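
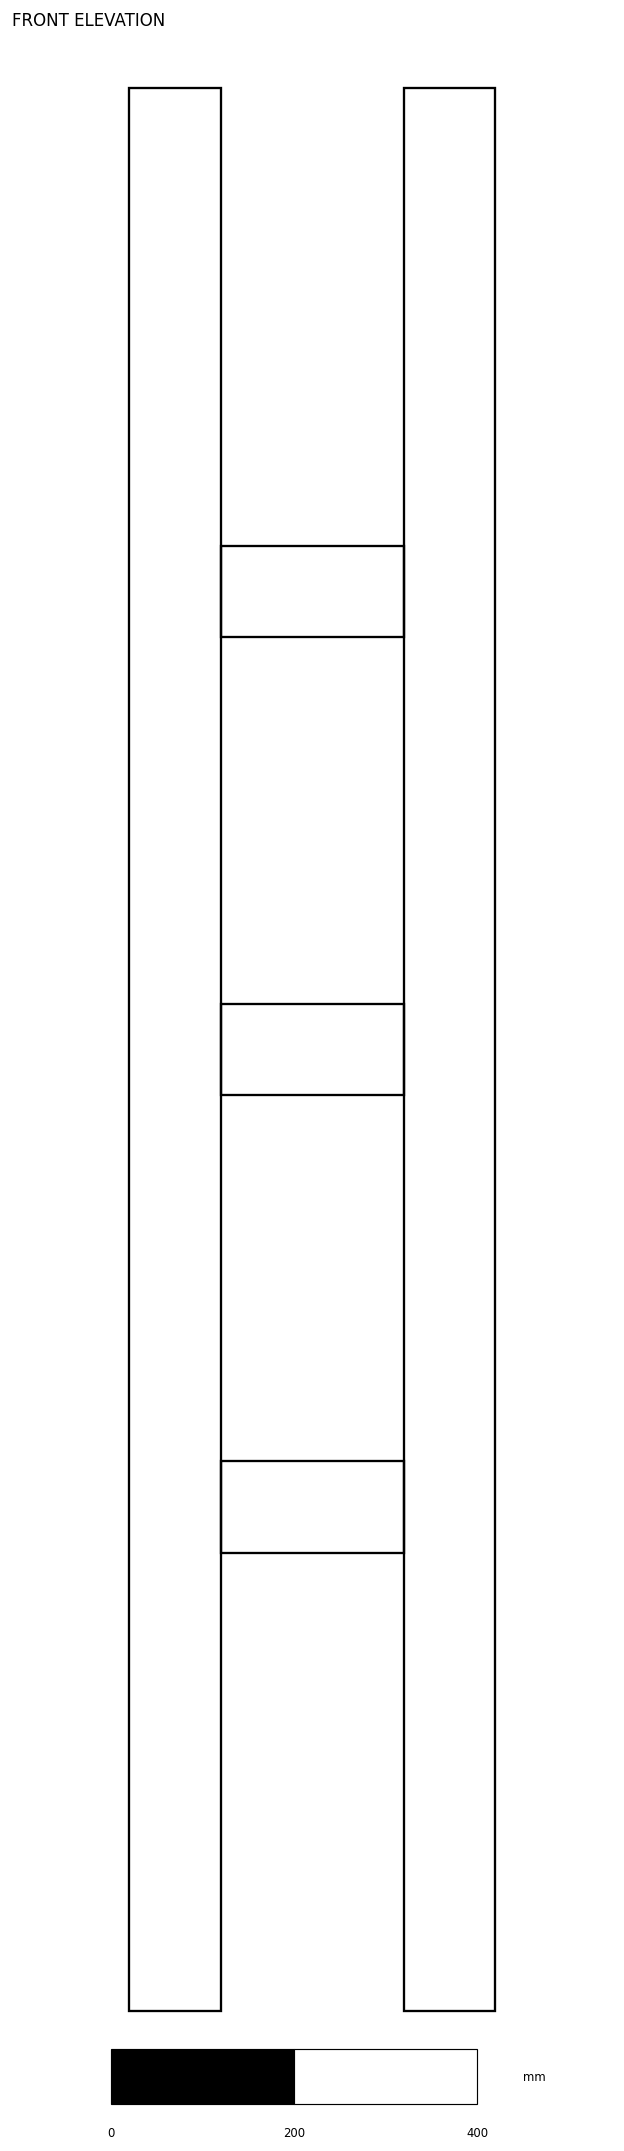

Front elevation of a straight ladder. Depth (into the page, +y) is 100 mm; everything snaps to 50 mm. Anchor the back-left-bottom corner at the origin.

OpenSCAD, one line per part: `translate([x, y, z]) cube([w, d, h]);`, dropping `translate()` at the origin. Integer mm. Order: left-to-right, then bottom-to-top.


cube([100, 100, 2100]);
translate([100, 0, 500]) cube([200, 100, 100]);
translate([100, 0, 1000]) cube([200, 100, 100]);
translate([100, 0, 1500]) cube([200, 100, 100]);
translate([300, 0, 0]) cube([100, 100, 2100]);


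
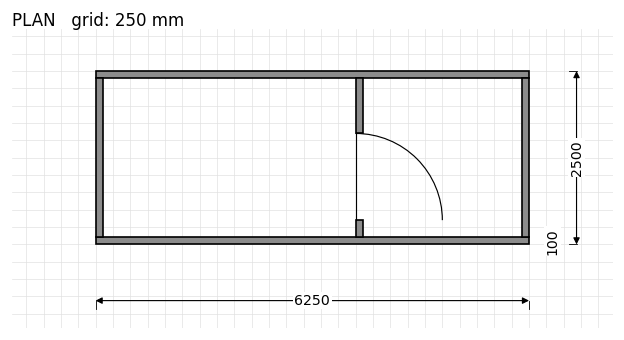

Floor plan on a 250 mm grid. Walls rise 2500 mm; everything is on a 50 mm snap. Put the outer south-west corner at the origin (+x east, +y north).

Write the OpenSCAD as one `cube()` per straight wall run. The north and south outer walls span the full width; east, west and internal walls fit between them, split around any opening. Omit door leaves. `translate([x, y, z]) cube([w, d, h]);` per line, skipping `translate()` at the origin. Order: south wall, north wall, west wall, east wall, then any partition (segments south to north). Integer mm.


cube([6250, 100, 2500]);
translate([0, 2400, 0]) cube([6250, 100, 2500]);
translate([0, 100, 0]) cube([100, 2300, 2500]);
translate([6150, 100, 0]) cube([100, 2300, 2500]);
translate([3750, 100, 0]) cube([100, 250, 2500]);
translate([3750, 1600, 0]) cube([100, 800, 2500]);


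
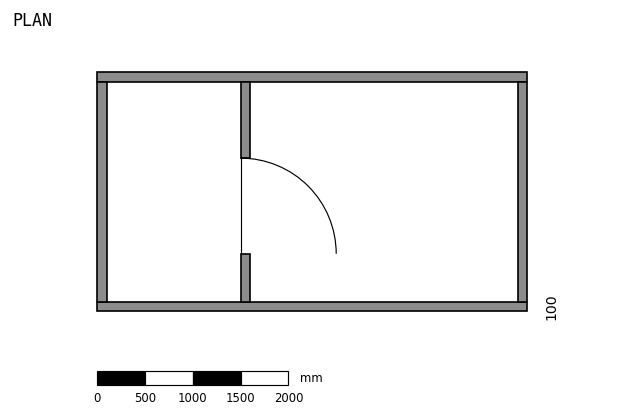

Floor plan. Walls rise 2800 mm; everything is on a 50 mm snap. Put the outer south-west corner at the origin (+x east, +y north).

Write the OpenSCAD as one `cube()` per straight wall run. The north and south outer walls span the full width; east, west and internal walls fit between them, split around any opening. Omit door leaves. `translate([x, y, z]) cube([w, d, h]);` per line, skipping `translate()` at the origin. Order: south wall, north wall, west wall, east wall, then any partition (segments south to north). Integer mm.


cube([4500, 100, 2800]);
translate([0, 2400, 0]) cube([4500, 100, 2800]);
translate([0, 100, 0]) cube([100, 2300, 2800]);
translate([4400, 100, 0]) cube([100, 2300, 2800]);
translate([1500, 100, 0]) cube([100, 500, 2800]);
translate([1500, 1600, 0]) cube([100, 800, 2800]);


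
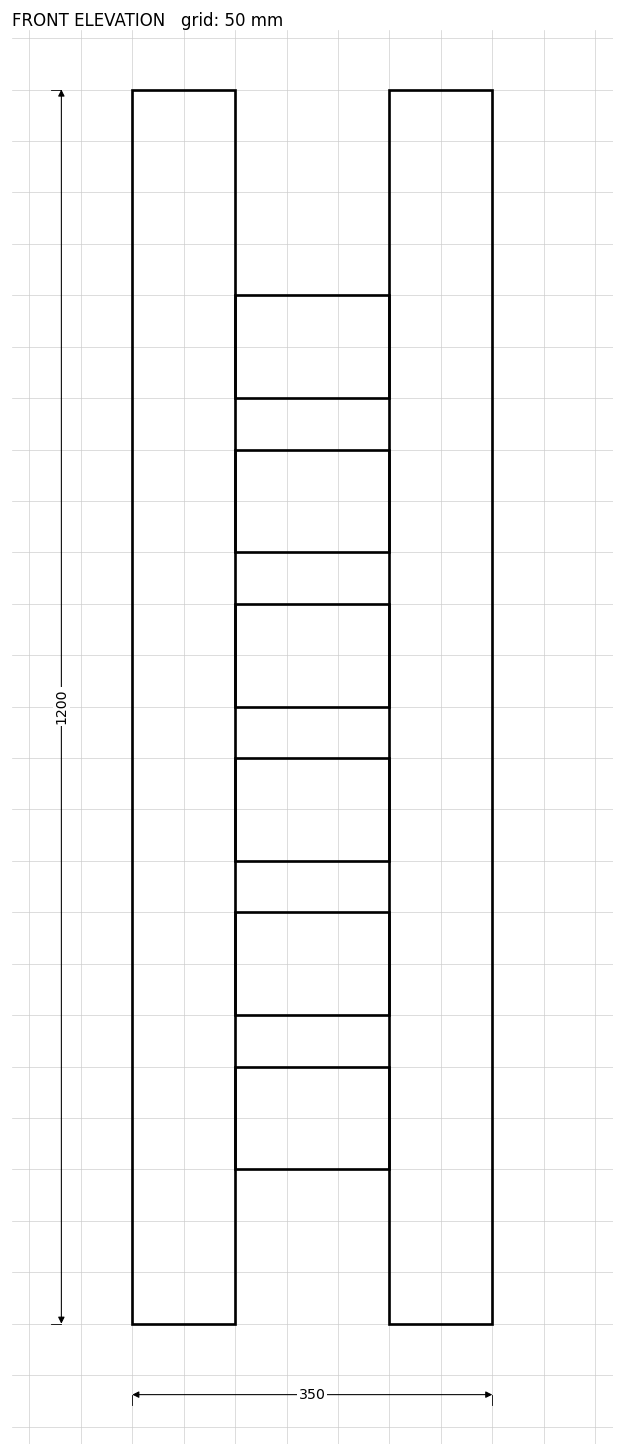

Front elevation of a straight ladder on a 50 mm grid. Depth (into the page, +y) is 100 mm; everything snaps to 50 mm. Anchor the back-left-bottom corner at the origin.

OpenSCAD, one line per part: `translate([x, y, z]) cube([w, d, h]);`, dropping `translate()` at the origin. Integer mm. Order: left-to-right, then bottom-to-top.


cube([100, 100, 1200]);
translate([100, 0, 150]) cube([150, 100, 100]);
translate([100, 0, 300]) cube([150, 100, 100]);
translate([100, 0, 450]) cube([150, 100, 100]);
translate([100, 0, 600]) cube([150, 100, 100]);
translate([100, 0, 750]) cube([150, 100, 100]);
translate([100, 0, 900]) cube([150, 100, 100]);
translate([250, 0, 0]) cube([100, 100, 1200]);


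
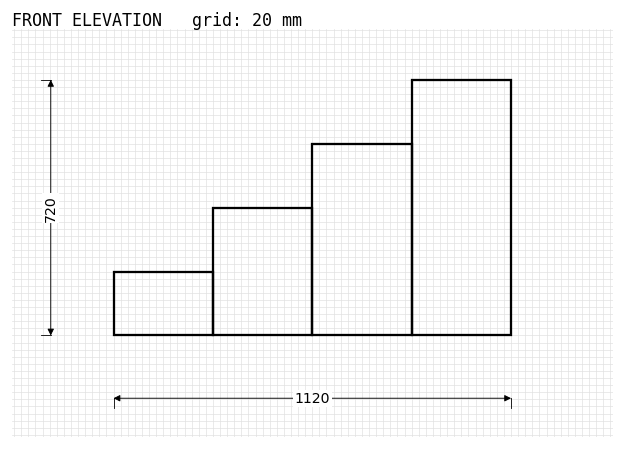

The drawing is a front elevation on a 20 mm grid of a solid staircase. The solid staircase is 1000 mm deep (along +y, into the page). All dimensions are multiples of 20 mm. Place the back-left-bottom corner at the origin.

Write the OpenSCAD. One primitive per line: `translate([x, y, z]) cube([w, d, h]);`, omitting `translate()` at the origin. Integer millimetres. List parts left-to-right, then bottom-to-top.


cube([280, 1000, 180]);
translate([280, 0, 0]) cube([280, 1000, 360]);
translate([560, 0, 0]) cube([280, 1000, 540]);
translate([840, 0, 0]) cube([280, 1000, 720]);


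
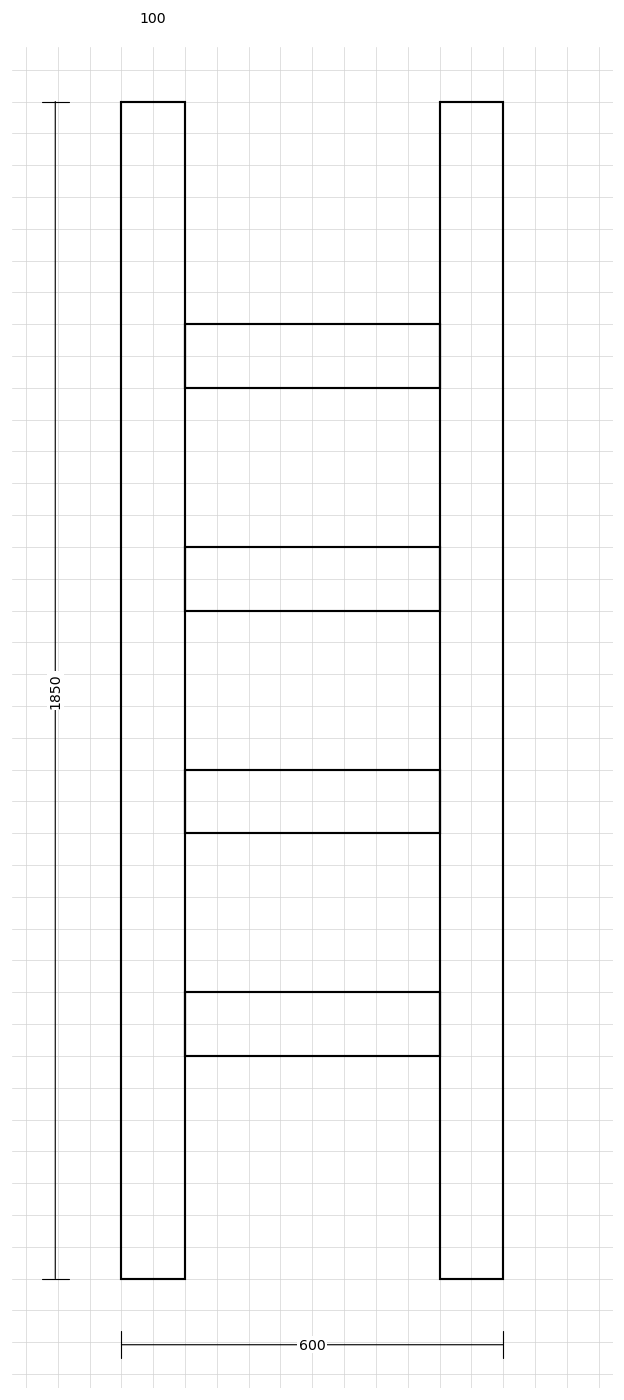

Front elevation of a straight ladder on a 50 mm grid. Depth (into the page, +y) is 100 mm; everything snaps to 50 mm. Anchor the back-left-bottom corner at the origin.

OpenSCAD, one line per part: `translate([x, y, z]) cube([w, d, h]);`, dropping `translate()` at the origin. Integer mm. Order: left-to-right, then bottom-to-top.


cube([100, 100, 1850]);
translate([100, 0, 350]) cube([400, 100, 100]);
translate([100, 0, 700]) cube([400, 100, 100]);
translate([100, 0, 1050]) cube([400, 100, 100]);
translate([100, 0, 1400]) cube([400, 100, 100]);
translate([500, 0, 0]) cube([100, 100, 1850]);


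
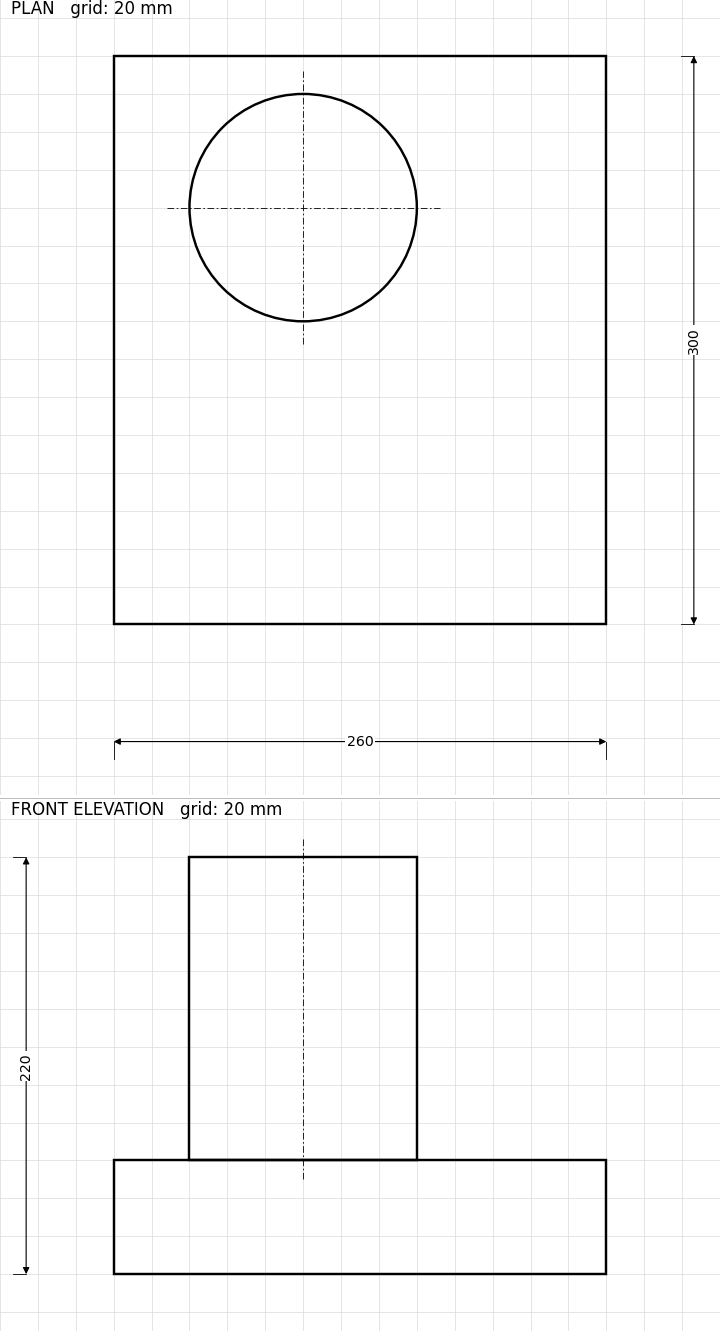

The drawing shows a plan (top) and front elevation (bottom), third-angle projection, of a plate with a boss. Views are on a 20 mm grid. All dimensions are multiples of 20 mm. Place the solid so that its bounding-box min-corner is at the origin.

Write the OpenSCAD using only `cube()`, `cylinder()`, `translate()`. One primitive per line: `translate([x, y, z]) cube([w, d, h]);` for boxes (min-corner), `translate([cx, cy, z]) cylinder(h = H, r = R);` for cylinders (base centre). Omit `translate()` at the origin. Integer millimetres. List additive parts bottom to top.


cube([260, 300, 60]);
translate([100, 220, 60]) cylinder(h = 160, r = 60);


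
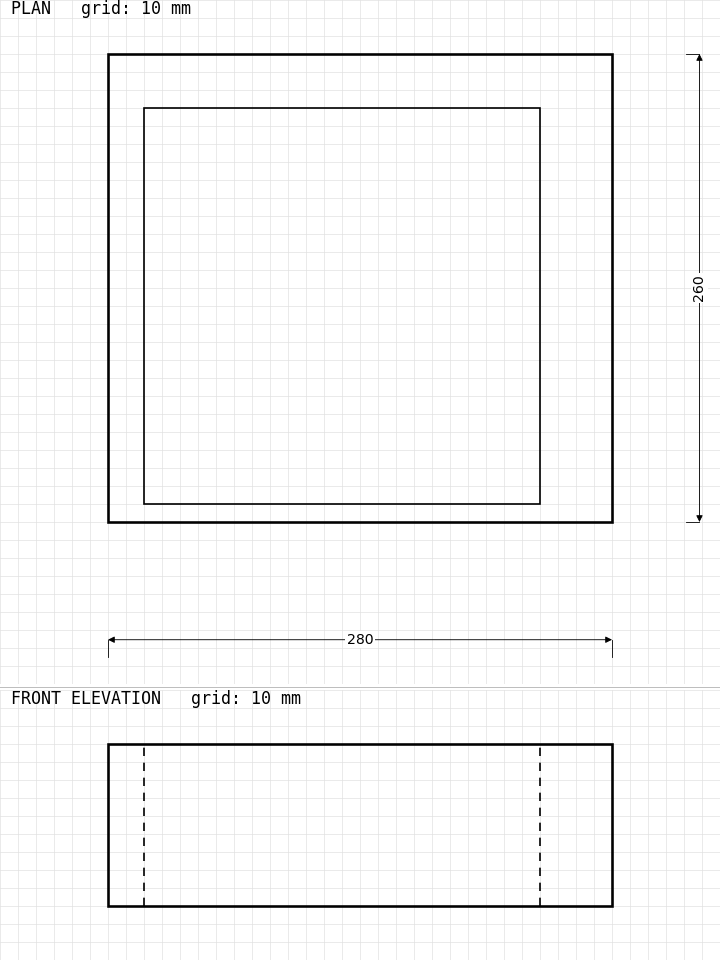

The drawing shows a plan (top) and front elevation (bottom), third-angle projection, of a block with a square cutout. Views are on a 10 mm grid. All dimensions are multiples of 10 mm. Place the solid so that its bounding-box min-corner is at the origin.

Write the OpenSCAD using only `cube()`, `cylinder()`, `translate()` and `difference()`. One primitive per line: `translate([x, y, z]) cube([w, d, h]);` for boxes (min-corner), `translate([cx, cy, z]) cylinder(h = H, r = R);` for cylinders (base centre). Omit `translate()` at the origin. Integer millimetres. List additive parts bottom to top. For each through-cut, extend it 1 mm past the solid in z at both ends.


difference() {
  cube([280, 260, 90]);
  translate([20, 10, -1]) cube([220, 220, 92]);
}


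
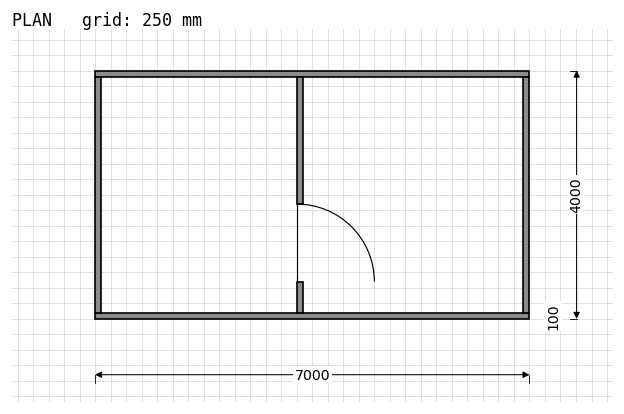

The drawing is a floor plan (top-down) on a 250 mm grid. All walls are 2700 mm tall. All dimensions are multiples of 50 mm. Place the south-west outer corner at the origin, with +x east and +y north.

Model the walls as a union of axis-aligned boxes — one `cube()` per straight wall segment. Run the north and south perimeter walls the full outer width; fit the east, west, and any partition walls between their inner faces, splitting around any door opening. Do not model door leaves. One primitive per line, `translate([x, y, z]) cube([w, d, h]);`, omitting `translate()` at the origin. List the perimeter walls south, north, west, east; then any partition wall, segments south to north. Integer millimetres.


cube([7000, 100, 2700]);
translate([0, 3900, 0]) cube([7000, 100, 2700]);
translate([0, 100, 0]) cube([100, 3800, 2700]);
translate([6900, 100, 0]) cube([100, 3800, 2700]);
translate([3250, 100, 0]) cube([100, 500, 2700]);
translate([3250, 1850, 0]) cube([100, 2050, 2700]);


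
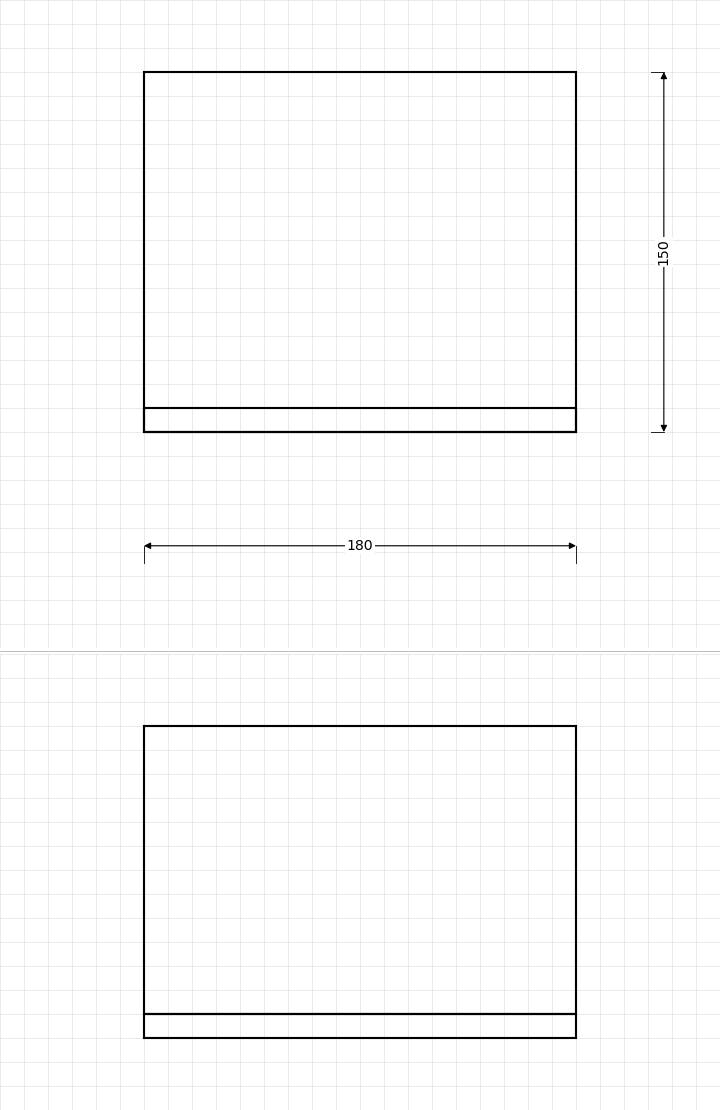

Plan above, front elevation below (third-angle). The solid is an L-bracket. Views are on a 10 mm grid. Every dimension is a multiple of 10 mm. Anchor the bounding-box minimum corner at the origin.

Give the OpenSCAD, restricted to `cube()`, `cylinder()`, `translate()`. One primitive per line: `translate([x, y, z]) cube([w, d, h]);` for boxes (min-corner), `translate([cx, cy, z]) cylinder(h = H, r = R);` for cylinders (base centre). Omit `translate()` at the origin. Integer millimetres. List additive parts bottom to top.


cube([180, 150, 10]);
translate([0, 0, 10]) cube([180, 10, 120]);


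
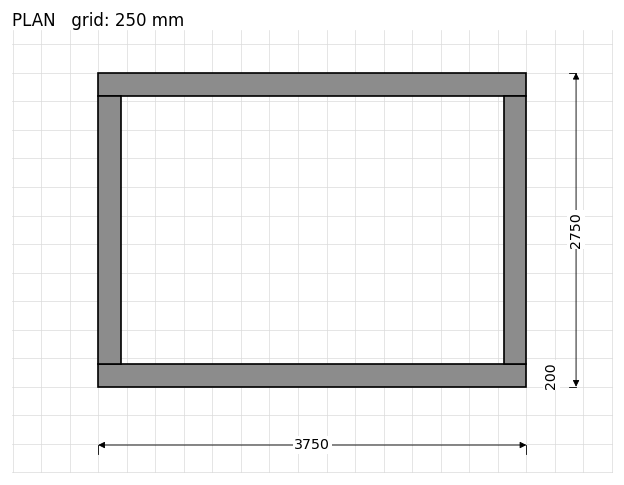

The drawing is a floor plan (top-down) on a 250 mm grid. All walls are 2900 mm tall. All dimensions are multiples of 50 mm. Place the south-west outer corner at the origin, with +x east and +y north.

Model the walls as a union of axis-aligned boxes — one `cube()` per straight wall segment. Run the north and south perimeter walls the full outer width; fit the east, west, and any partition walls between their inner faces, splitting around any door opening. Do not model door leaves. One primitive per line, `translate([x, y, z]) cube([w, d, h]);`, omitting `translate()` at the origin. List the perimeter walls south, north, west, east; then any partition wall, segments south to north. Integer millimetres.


cube([3750, 200, 2900]);
translate([0, 2550, 0]) cube([3750, 200, 2900]);
translate([0, 200, 0]) cube([200, 2350, 2900]);
translate([3550, 200, 0]) cube([200, 2350, 2900]);


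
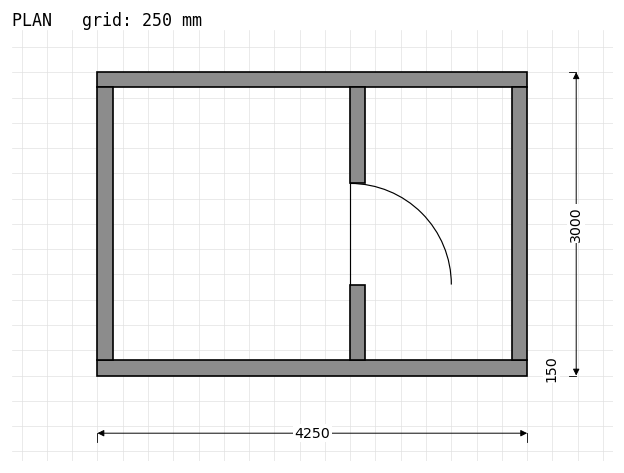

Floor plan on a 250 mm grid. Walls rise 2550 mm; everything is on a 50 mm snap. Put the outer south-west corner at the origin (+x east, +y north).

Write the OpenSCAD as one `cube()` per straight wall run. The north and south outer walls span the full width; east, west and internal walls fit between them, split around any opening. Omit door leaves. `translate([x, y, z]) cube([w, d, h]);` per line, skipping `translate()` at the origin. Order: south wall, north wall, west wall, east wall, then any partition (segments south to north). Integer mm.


cube([4250, 150, 2550]);
translate([0, 2850, 0]) cube([4250, 150, 2550]);
translate([0, 150, 0]) cube([150, 2700, 2550]);
translate([4100, 150, 0]) cube([150, 2700, 2550]);
translate([2500, 150, 0]) cube([150, 750, 2550]);
translate([2500, 1900, 0]) cube([150, 950, 2550]);


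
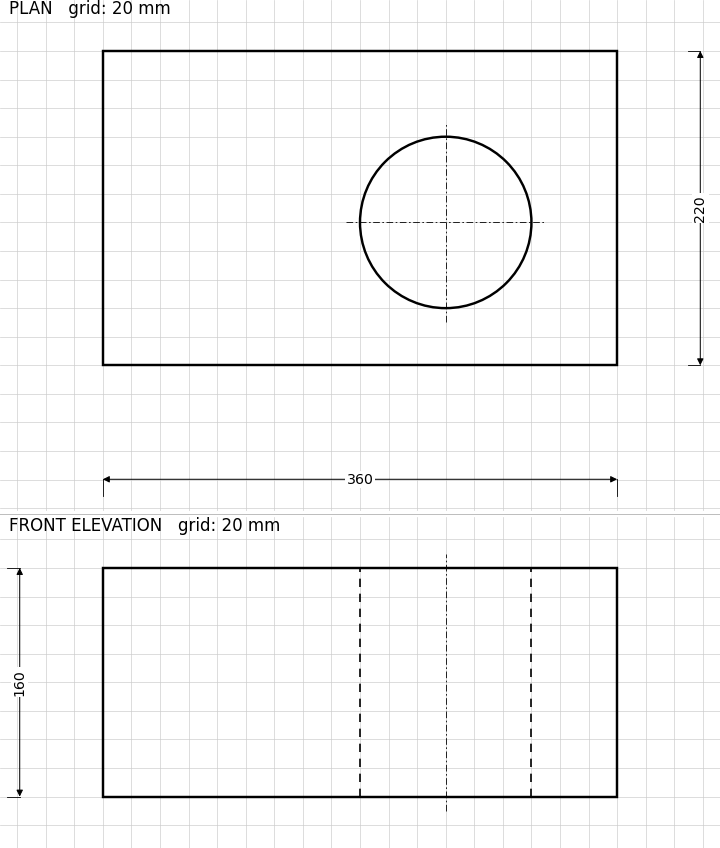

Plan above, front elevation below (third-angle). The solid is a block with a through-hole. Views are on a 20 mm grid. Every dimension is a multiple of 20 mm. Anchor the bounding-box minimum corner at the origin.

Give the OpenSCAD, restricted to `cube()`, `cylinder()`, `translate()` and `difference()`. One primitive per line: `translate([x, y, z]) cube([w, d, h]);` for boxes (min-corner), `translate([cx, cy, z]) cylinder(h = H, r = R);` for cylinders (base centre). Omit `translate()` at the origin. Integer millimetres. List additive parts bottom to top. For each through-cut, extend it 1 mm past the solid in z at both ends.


difference() {
  cube([360, 220, 160]);
  translate([240, 100, -1]) cylinder(h = 162, r = 60);
}


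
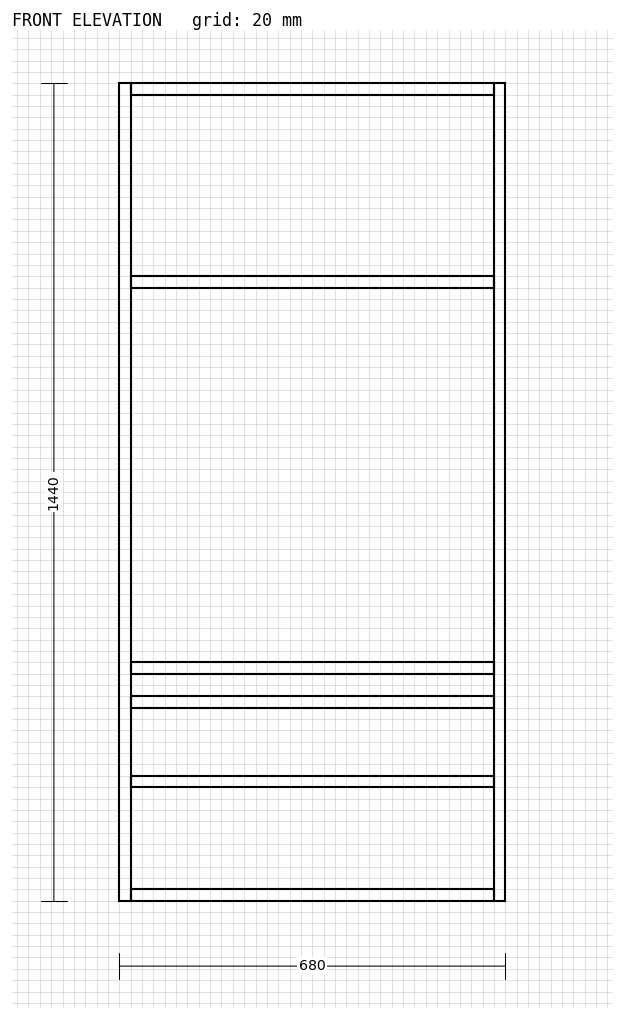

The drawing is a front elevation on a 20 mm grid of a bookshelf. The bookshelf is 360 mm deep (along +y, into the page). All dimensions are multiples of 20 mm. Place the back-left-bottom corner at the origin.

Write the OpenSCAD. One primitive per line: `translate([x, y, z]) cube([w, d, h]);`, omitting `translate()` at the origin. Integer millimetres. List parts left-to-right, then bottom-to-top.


cube([20, 360, 1440]);
translate([20, 0, 0]) cube([640, 360, 20]);
translate([20, 0, 200]) cube([640, 360, 20]);
translate([20, 0, 340]) cube([640, 360, 20]);
translate([20, 0, 400]) cube([640, 360, 20]);
translate([20, 0, 1080]) cube([640, 360, 20]);
translate([20, 0, 1420]) cube([640, 360, 20]);
translate([660, 0, 0]) cube([20, 360, 1440]);


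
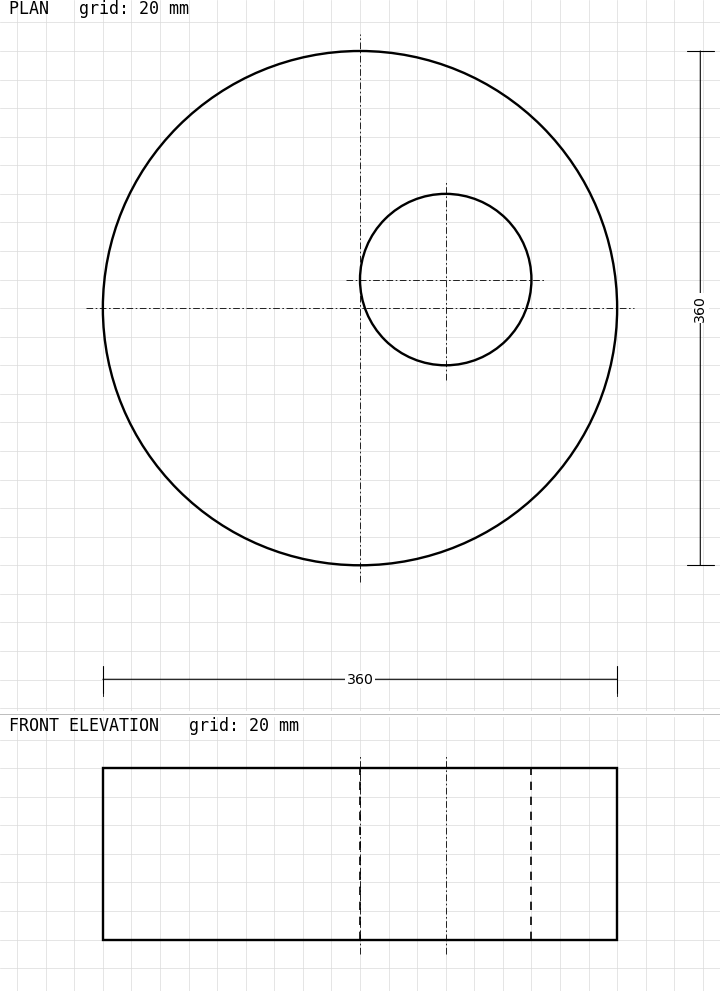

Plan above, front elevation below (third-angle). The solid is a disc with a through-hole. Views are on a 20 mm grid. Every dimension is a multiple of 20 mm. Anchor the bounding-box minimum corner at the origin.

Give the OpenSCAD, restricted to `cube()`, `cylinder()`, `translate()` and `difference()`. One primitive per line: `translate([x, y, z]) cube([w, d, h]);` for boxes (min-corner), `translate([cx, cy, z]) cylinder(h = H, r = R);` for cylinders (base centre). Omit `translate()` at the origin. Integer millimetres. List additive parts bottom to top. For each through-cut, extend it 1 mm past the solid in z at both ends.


difference() {
  translate([180, 180, 0]) cylinder(h = 120, r = 180);
  translate([240, 200, -1]) cylinder(h = 122, r = 60);
}


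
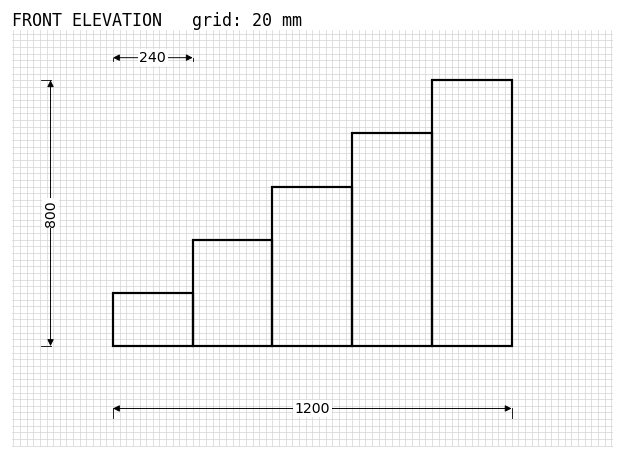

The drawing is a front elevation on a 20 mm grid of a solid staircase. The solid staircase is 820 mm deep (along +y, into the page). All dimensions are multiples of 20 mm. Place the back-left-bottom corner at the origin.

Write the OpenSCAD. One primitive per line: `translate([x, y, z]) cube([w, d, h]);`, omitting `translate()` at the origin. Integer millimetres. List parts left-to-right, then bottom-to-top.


cube([240, 820, 160]);
translate([240, 0, 0]) cube([240, 820, 320]);
translate([480, 0, 0]) cube([240, 820, 480]);
translate([720, 0, 0]) cube([240, 820, 640]);
translate([960, 0, 0]) cube([240, 820, 800]);


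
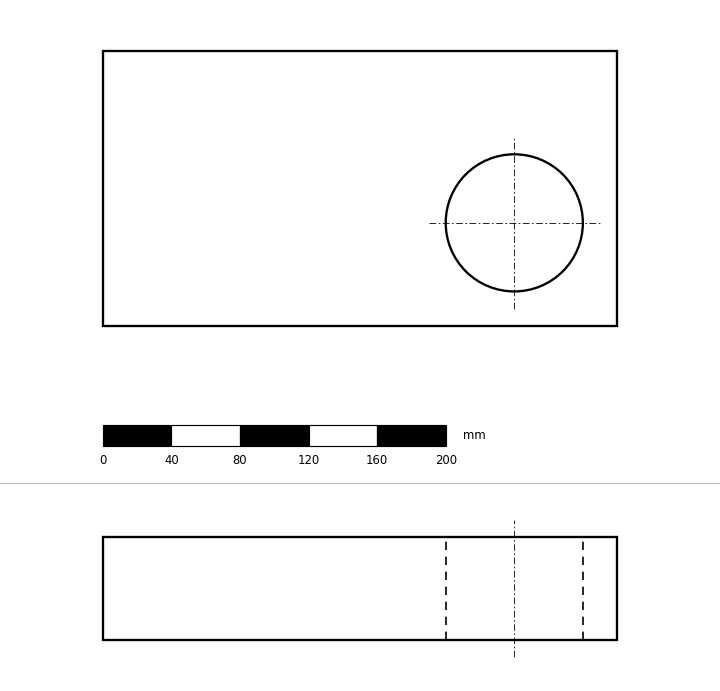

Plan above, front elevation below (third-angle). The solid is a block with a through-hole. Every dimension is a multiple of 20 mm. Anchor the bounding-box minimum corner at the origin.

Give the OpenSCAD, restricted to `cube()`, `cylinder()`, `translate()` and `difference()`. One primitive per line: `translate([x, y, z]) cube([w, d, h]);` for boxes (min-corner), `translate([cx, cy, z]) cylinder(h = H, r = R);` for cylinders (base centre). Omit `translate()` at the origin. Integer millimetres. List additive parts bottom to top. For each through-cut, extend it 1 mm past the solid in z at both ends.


difference() {
  cube([300, 160, 60]);
  translate([240, 60, -1]) cylinder(h = 62, r = 40);
}


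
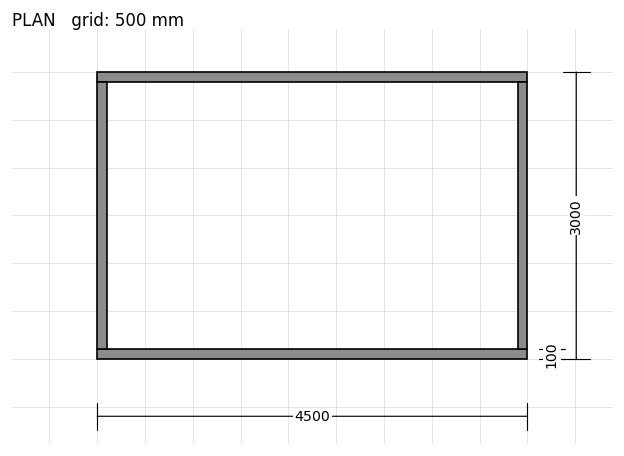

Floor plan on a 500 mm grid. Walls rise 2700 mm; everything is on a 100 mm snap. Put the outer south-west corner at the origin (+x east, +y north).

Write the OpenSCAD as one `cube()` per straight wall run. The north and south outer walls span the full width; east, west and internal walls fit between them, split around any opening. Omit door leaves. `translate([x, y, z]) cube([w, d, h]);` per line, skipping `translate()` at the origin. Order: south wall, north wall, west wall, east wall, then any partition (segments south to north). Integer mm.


cube([4500, 100, 2700]);
translate([0, 2900, 0]) cube([4500, 100, 2700]);
translate([0, 100, 0]) cube([100, 2800, 2700]);
translate([4400, 100, 0]) cube([100, 2800, 2700]);


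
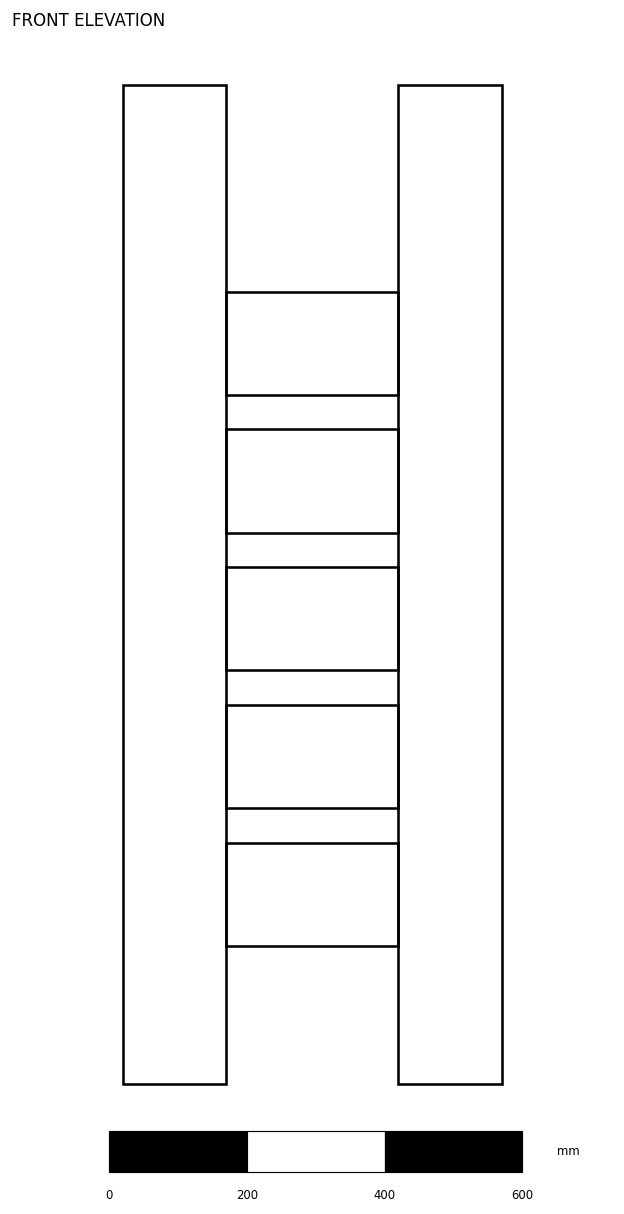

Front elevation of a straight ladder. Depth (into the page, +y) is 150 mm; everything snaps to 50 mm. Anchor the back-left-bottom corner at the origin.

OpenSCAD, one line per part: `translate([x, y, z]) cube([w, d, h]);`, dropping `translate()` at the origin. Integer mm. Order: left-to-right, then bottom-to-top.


cube([150, 150, 1450]);
translate([150, 0, 200]) cube([250, 150, 150]);
translate([150, 0, 400]) cube([250, 150, 150]);
translate([150, 0, 600]) cube([250, 150, 150]);
translate([150, 0, 800]) cube([250, 150, 150]);
translate([150, 0, 1000]) cube([250, 150, 150]);
translate([400, 0, 0]) cube([150, 150, 1450]);


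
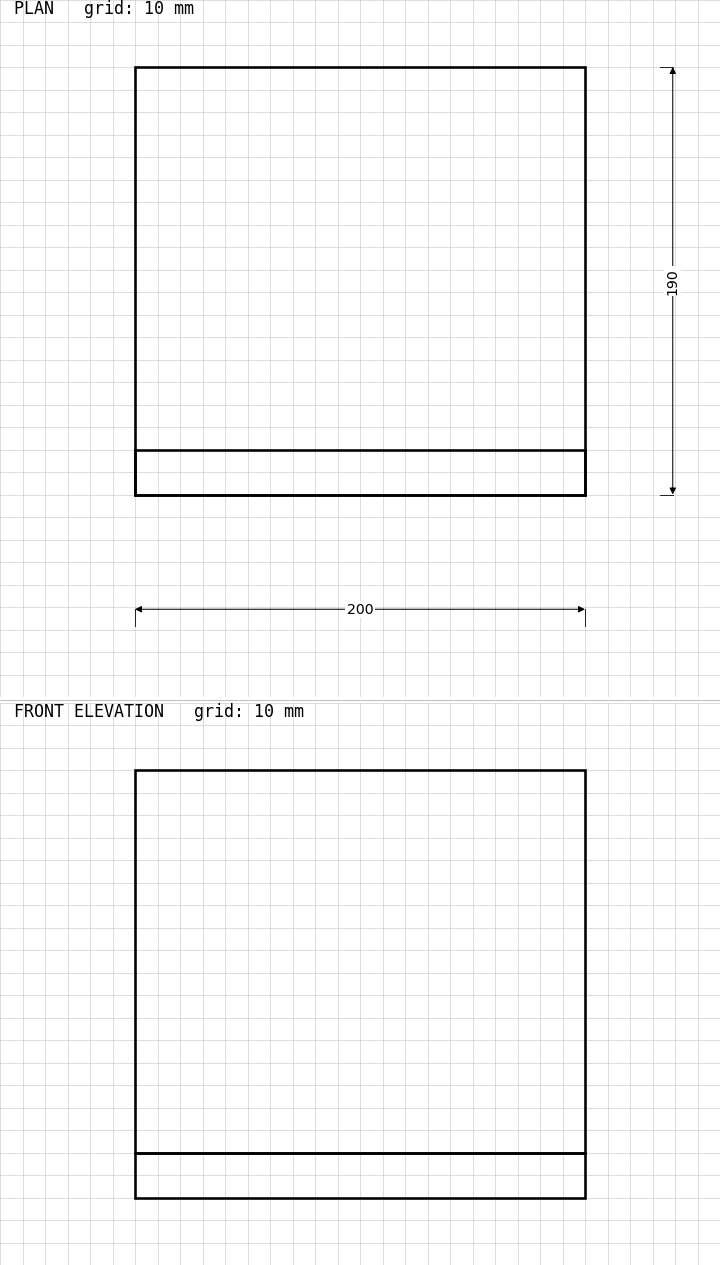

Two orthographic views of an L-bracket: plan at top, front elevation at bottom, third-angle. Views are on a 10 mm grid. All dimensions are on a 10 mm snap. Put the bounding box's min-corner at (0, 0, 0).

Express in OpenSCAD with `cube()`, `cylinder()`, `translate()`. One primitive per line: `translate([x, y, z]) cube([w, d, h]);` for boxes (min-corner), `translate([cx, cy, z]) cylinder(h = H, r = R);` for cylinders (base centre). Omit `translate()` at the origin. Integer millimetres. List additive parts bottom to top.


cube([200, 190, 20]);
translate([0, 0, 20]) cube([200, 20, 170]);


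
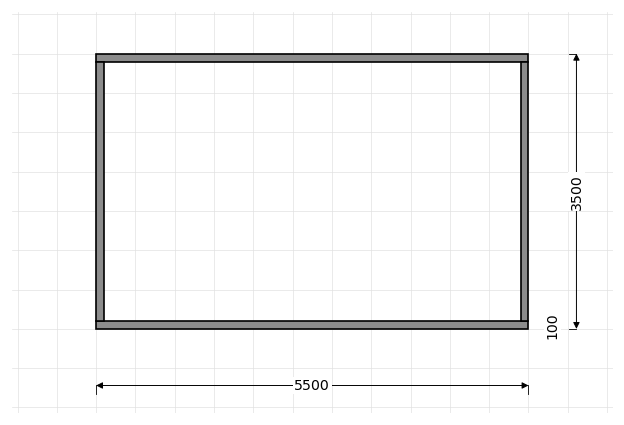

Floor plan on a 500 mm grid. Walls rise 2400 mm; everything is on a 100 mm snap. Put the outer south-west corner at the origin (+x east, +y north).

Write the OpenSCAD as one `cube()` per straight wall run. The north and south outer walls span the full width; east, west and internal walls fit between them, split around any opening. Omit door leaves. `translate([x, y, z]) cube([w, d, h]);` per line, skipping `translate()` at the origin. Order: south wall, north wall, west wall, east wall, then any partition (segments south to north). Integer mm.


cube([5500, 100, 2400]);
translate([0, 3400, 0]) cube([5500, 100, 2400]);
translate([0, 100, 0]) cube([100, 3300, 2400]);
translate([5400, 100, 0]) cube([100, 3300, 2400]);


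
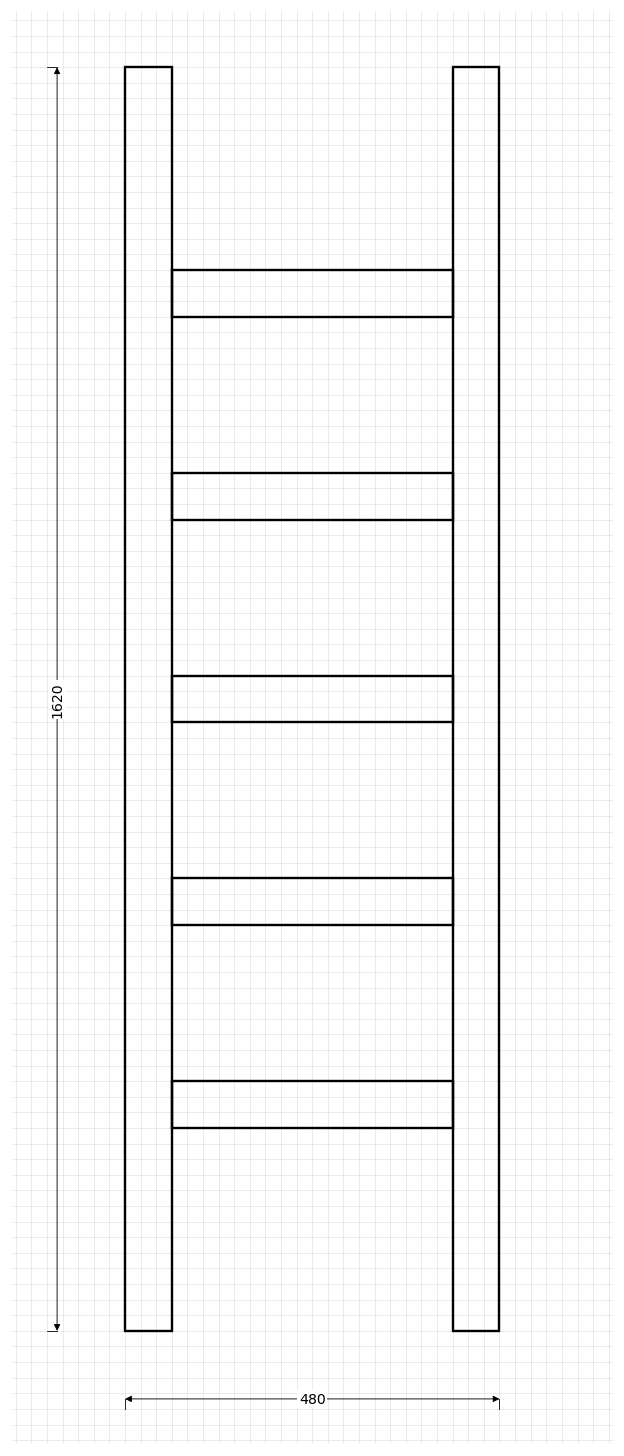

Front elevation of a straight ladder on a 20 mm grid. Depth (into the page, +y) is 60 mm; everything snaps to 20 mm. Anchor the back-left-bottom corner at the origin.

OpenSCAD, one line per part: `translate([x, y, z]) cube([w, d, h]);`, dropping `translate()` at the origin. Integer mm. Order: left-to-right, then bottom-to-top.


cube([60, 60, 1620]);
translate([60, 0, 260]) cube([360, 60, 60]);
translate([60, 0, 520]) cube([360, 60, 60]);
translate([60, 0, 780]) cube([360, 60, 60]);
translate([60, 0, 1040]) cube([360, 60, 60]);
translate([60, 0, 1300]) cube([360, 60, 60]);
translate([420, 0, 0]) cube([60, 60, 1620]);


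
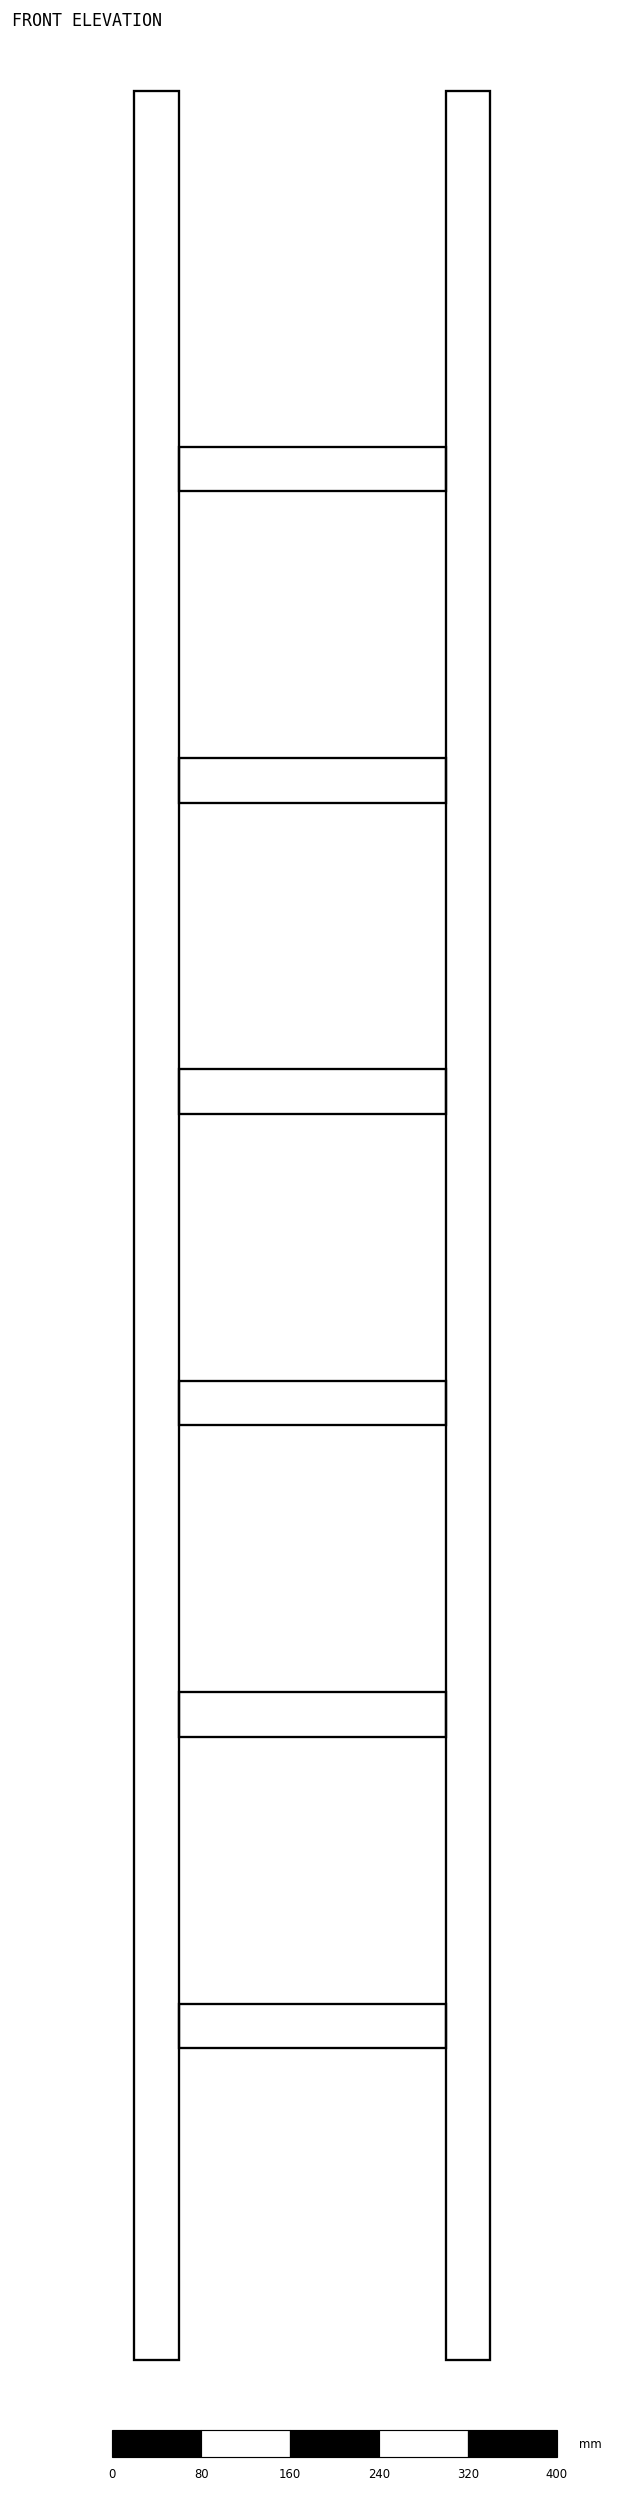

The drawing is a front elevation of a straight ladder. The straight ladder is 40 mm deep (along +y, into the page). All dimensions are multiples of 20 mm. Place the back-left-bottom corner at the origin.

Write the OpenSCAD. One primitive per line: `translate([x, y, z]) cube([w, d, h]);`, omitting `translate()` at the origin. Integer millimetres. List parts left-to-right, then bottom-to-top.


cube([40, 40, 2040]);
translate([40, 0, 280]) cube([240, 40, 40]);
translate([40, 0, 560]) cube([240, 40, 40]);
translate([40, 0, 840]) cube([240, 40, 40]);
translate([40, 0, 1120]) cube([240, 40, 40]);
translate([40, 0, 1400]) cube([240, 40, 40]);
translate([40, 0, 1680]) cube([240, 40, 40]);
translate([280, 0, 0]) cube([40, 40, 2040]);


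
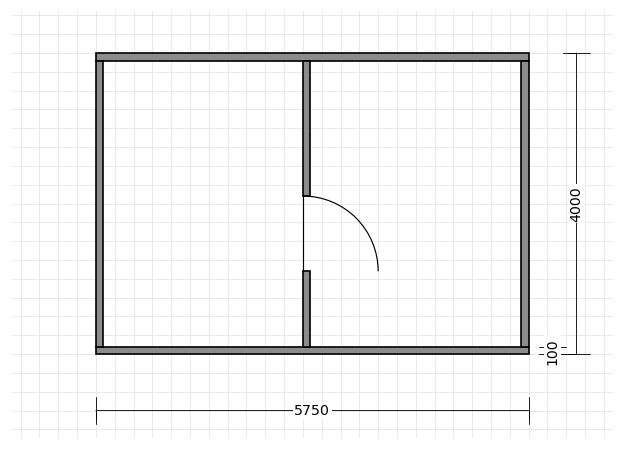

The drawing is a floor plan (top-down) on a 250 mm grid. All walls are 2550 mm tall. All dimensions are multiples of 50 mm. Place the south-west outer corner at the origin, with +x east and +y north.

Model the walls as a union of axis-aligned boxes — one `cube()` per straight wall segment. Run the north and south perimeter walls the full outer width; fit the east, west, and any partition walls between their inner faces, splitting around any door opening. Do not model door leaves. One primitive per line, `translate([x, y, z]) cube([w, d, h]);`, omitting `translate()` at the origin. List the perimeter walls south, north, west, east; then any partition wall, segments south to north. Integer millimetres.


cube([5750, 100, 2550]);
translate([0, 3900, 0]) cube([5750, 100, 2550]);
translate([0, 100, 0]) cube([100, 3800, 2550]);
translate([5650, 100, 0]) cube([100, 3800, 2550]);
translate([2750, 100, 0]) cube([100, 1000, 2550]);
translate([2750, 2100, 0]) cube([100, 1800, 2550]);


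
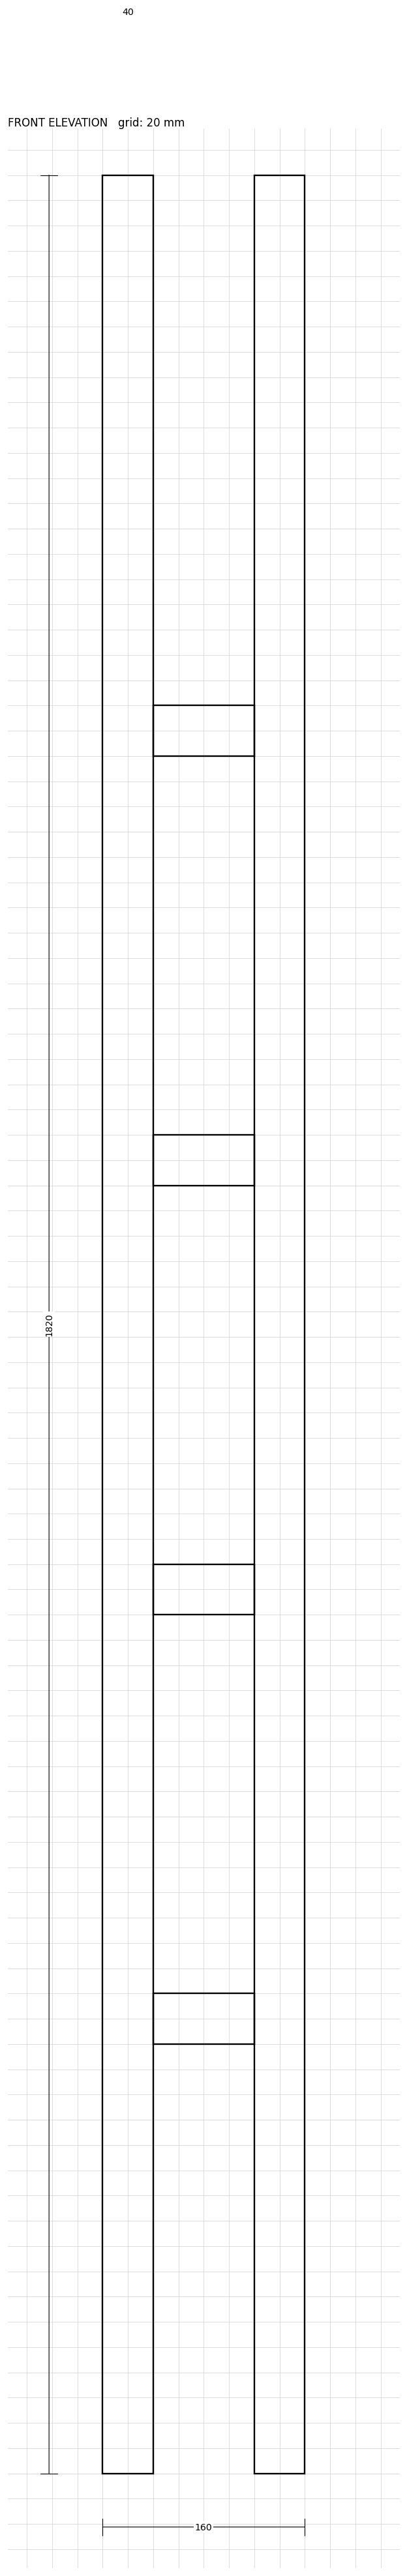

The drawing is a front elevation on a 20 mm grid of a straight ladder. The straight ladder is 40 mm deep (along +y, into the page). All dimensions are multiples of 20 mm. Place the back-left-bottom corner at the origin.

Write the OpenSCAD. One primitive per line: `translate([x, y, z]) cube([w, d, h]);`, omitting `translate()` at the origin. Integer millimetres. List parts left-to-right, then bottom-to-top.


cube([40, 40, 1820]);
translate([40, 0, 340]) cube([80, 40, 40]);
translate([40, 0, 680]) cube([80, 40, 40]);
translate([40, 0, 1020]) cube([80, 40, 40]);
translate([40, 0, 1360]) cube([80, 40, 40]);
translate([120, 0, 0]) cube([40, 40, 1820]);


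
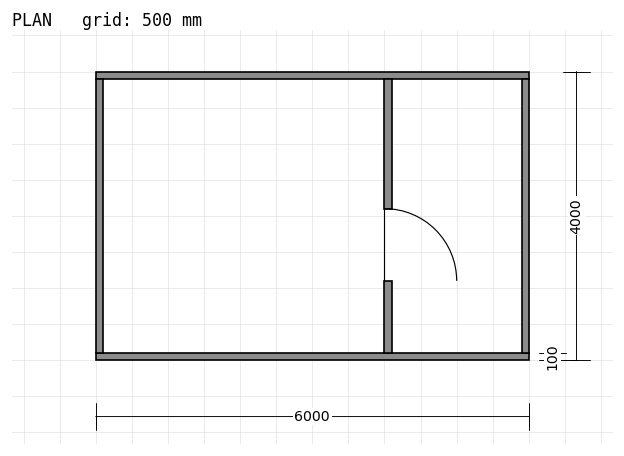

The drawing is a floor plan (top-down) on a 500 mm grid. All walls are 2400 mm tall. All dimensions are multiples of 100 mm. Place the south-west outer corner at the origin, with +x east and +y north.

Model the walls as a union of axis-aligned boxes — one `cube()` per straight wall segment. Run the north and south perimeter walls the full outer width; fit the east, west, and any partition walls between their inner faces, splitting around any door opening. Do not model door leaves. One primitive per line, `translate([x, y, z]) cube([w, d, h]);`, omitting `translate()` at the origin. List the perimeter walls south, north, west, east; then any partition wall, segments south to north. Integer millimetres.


cube([6000, 100, 2400]);
translate([0, 3900, 0]) cube([6000, 100, 2400]);
translate([0, 100, 0]) cube([100, 3800, 2400]);
translate([5900, 100, 0]) cube([100, 3800, 2400]);
translate([4000, 100, 0]) cube([100, 1000, 2400]);
translate([4000, 2100, 0]) cube([100, 1800, 2400]);


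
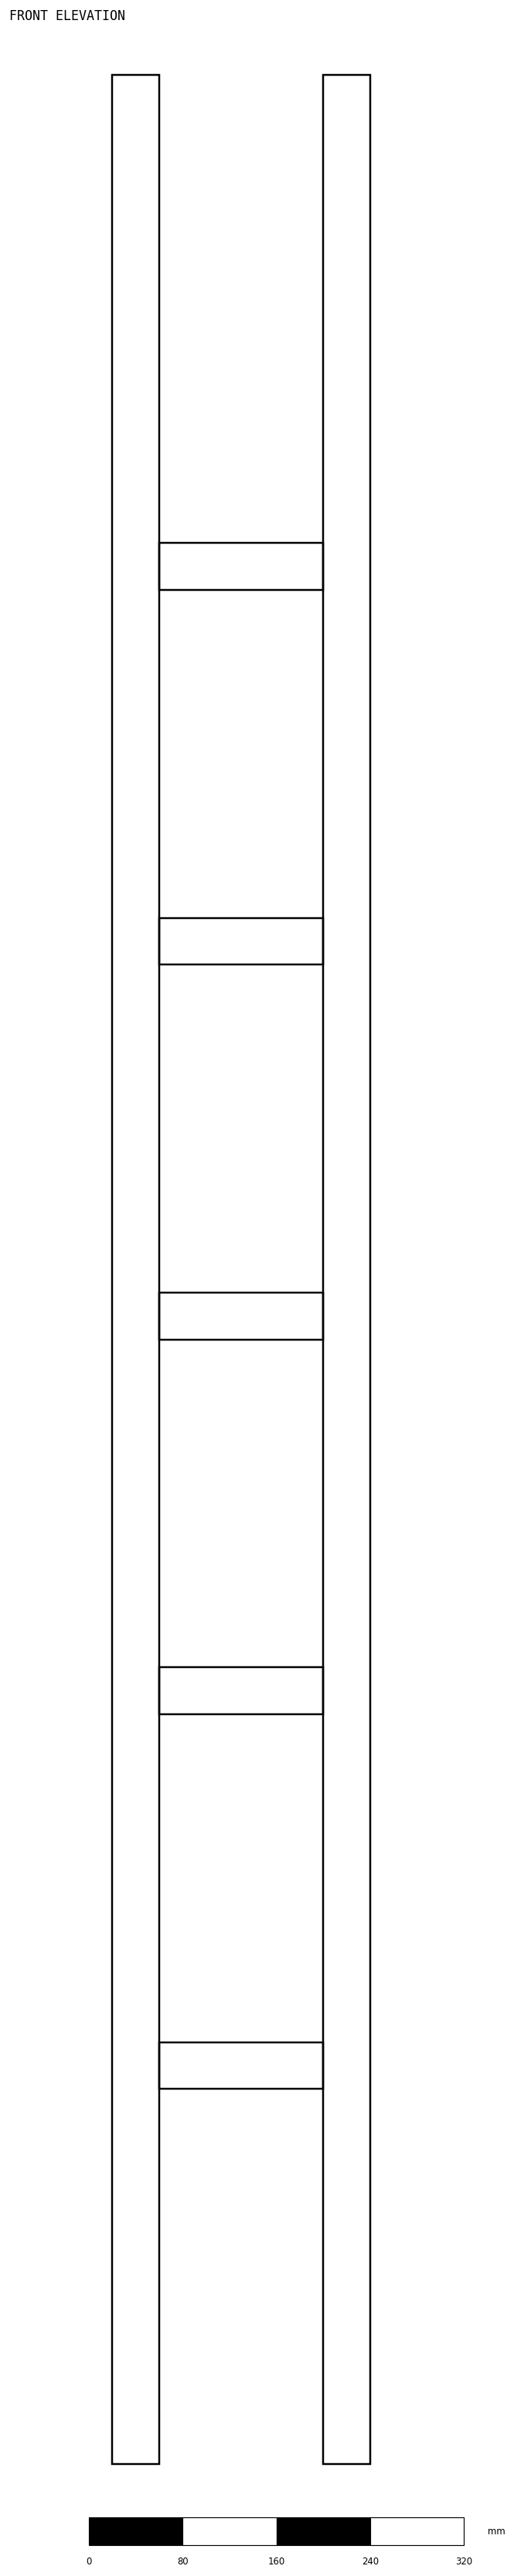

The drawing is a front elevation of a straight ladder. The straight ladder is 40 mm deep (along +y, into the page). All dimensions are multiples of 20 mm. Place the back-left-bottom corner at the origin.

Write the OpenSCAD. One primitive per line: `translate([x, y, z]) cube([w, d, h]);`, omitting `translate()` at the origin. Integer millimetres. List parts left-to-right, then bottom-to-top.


cube([40, 40, 2040]);
translate([40, 0, 320]) cube([140, 40, 40]);
translate([40, 0, 640]) cube([140, 40, 40]);
translate([40, 0, 960]) cube([140, 40, 40]);
translate([40, 0, 1280]) cube([140, 40, 40]);
translate([40, 0, 1600]) cube([140, 40, 40]);
translate([180, 0, 0]) cube([40, 40, 2040]);


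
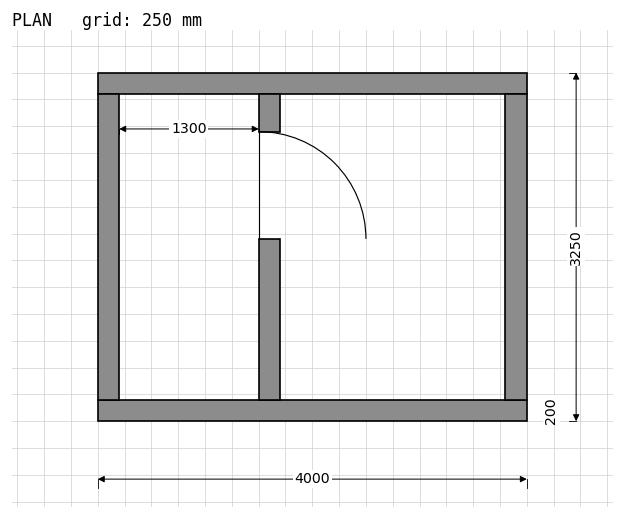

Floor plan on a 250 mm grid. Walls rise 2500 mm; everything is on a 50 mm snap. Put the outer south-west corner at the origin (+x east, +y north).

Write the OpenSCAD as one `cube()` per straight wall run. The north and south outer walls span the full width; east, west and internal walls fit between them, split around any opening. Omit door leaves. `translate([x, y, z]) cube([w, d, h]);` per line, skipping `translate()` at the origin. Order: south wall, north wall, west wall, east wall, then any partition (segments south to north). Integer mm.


cube([4000, 200, 2500]);
translate([0, 3050, 0]) cube([4000, 200, 2500]);
translate([0, 200, 0]) cube([200, 2850, 2500]);
translate([3800, 200, 0]) cube([200, 2850, 2500]);
translate([1500, 200, 0]) cube([200, 1500, 2500]);
translate([1500, 2700, 0]) cube([200, 350, 2500]);


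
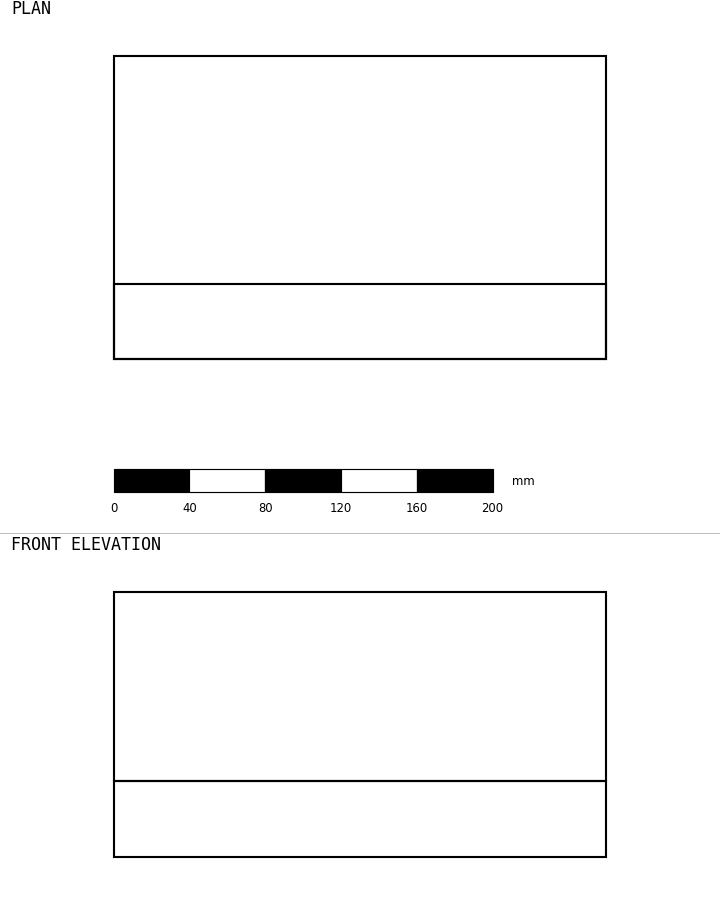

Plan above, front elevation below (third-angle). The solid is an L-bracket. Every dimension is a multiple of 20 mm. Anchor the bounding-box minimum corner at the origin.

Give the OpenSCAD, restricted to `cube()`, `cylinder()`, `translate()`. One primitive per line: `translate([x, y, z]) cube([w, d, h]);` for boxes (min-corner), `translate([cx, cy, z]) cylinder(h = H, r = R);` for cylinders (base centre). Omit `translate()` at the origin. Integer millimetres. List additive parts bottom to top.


cube([260, 160, 40]);
translate([0, 0, 40]) cube([260, 40, 100]);


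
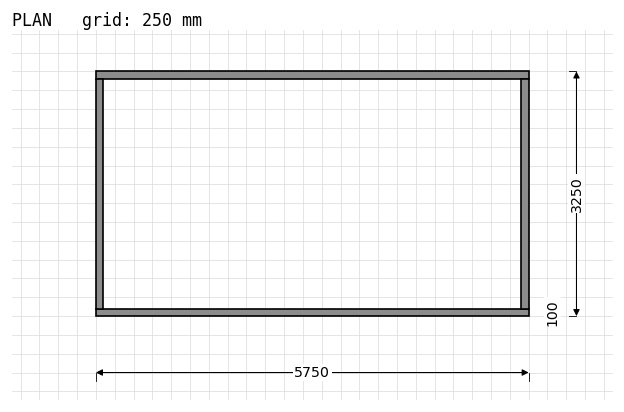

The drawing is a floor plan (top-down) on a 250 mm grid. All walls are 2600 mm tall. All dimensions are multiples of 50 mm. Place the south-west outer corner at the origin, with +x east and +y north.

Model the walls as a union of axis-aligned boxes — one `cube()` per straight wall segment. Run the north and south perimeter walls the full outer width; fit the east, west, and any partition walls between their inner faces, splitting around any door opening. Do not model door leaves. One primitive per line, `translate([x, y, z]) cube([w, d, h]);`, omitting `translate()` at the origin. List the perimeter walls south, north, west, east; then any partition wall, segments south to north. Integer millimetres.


cube([5750, 100, 2600]);
translate([0, 3150, 0]) cube([5750, 100, 2600]);
translate([0, 100, 0]) cube([100, 3050, 2600]);
translate([5650, 100, 0]) cube([100, 3050, 2600]);


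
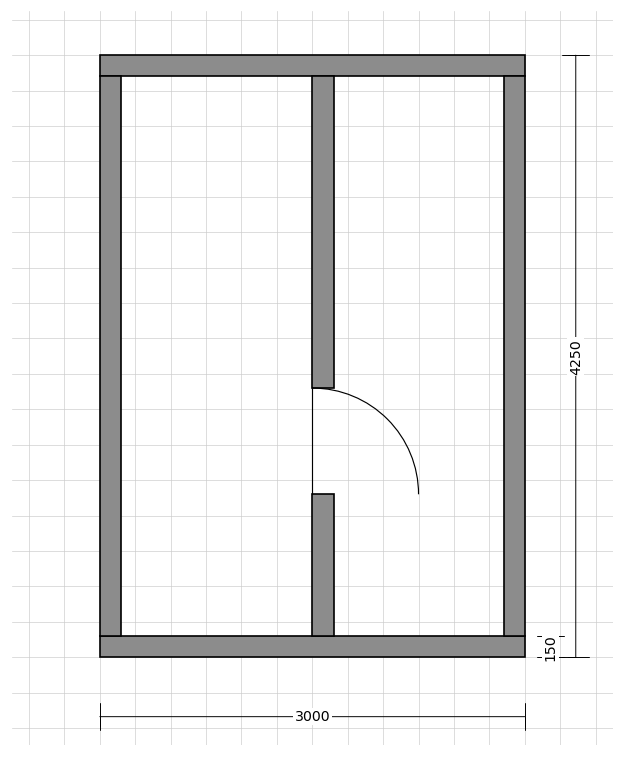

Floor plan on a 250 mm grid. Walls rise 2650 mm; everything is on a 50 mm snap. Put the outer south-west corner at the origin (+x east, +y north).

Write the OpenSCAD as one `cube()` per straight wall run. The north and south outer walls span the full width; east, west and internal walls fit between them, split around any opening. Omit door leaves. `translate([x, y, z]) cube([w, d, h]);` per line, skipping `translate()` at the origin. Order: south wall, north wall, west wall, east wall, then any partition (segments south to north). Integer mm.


cube([3000, 150, 2650]);
translate([0, 4100, 0]) cube([3000, 150, 2650]);
translate([0, 150, 0]) cube([150, 3950, 2650]);
translate([2850, 150, 0]) cube([150, 3950, 2650]);
translate([1500, 150, 0]) cube([150, 1000, 2650]);
translate([1500, 1900, 0]) cube([150, 2200, 2650]);


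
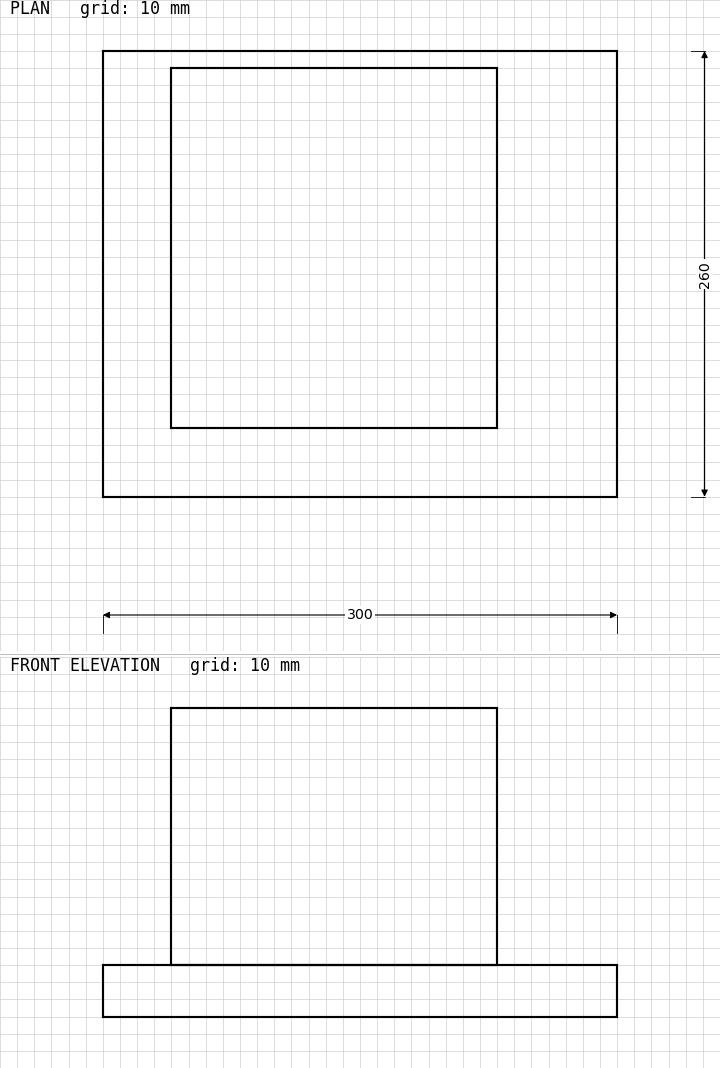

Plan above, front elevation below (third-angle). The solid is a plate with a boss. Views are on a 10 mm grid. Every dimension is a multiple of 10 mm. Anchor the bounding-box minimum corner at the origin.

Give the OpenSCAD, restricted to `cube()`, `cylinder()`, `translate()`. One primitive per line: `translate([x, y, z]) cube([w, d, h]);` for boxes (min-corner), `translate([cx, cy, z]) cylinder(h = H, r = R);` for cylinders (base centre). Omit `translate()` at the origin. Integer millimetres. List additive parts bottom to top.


cube([300, 260, 30]);
translate([40, 40, 30]) cube([190, 210, 150]);


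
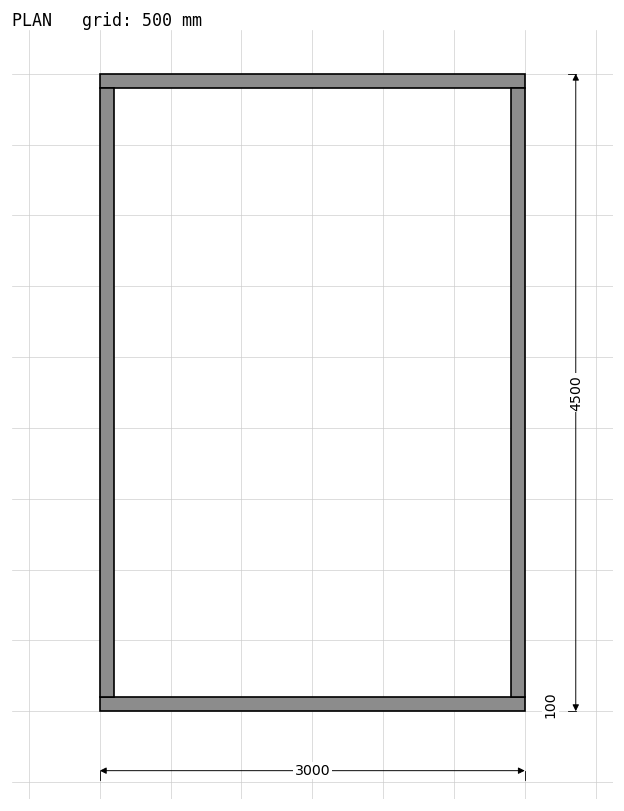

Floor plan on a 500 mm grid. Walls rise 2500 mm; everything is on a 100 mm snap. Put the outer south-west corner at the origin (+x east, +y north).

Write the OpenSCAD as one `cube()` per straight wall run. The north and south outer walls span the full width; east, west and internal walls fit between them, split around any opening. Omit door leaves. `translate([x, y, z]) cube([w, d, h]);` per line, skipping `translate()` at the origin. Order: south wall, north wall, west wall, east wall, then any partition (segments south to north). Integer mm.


cube([3000, 100, 2500]);
translate([0, 4400, 0]) cube([3000, 100, 2500]);
translate([0, 100, 0]) cube([100, 4300, 2500]);
translate([2900, 100, 0]) cube([100, 4300, 2500]);


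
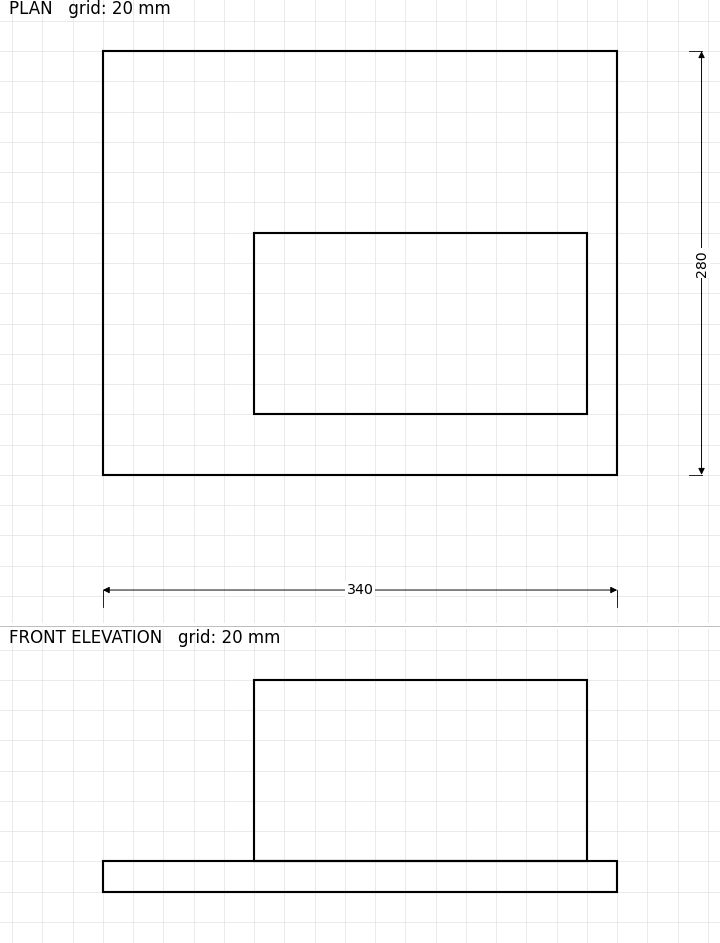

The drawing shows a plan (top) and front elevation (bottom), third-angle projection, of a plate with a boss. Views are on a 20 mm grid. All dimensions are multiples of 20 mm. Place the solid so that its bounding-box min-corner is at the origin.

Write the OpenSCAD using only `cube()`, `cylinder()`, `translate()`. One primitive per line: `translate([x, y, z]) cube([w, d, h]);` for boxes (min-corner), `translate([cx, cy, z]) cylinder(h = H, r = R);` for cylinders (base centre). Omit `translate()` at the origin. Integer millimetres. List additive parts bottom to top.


cube([340, 280, 20]);
translate([100, 40, 20]) cube([220, 120, 120]);


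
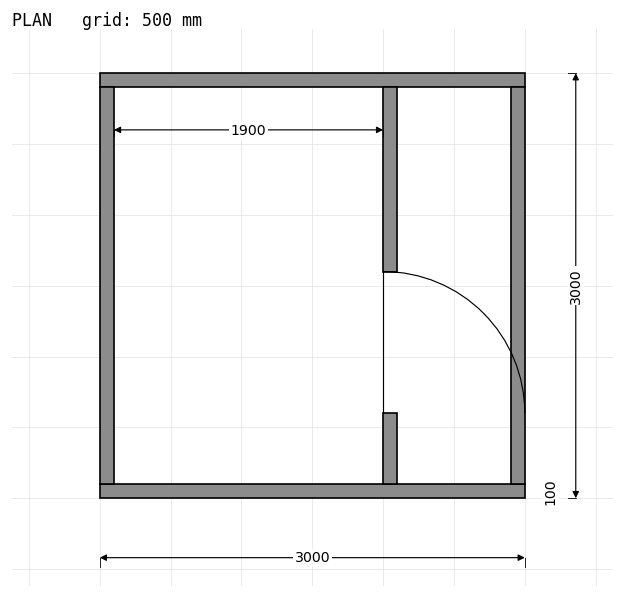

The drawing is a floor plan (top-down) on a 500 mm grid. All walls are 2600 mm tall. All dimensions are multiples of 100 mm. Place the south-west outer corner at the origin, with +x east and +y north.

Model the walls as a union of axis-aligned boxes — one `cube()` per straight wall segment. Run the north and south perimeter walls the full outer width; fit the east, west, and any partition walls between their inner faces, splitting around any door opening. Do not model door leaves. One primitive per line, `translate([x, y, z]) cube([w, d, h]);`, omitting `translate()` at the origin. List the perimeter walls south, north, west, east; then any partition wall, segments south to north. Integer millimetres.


cube([3000, 100, 2600]);
translate([0, 2900, 0]) cube([3000, 100, 2600]);
translate([0, 100, 0]) cube([100, 2800, 2600]);
translate([2900, 100, 0]) cube([100, 2800, 2600]);
translate([2000, 100, 0]) cube([100, 500, 2600]);
translate([2000, 1600, 0]) cube([100, 1300, 2600]);
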